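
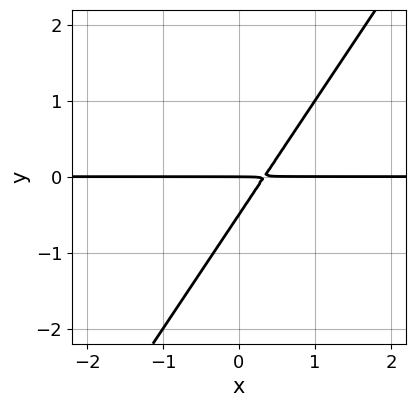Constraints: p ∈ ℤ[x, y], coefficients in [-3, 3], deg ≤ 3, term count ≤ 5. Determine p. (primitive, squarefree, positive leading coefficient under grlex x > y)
3*x*y - 2*y^2 - y

(a) The degree is 2 — a generic line meets the curve in up to 2 points.
(b) Observable constraints: every point of the x-axis in the box is on the curve; it meets the y-axis at y = 0 (among the integer gridlines).
(c) The integer polynomial consistent with all of this is the stated p.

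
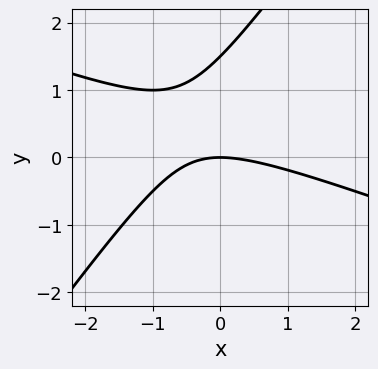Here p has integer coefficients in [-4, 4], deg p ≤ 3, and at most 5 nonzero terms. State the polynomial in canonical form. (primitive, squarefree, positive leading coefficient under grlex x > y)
(a) Degree: no degree-1 curve has this shape, so deg p = 2.
(b) From the axis intercepts and sections: it crosses the x-axis at the gridline x = 0; one y-axis crossing is at y = 0.
(c) The integer polynomial consistent with all of this is the stated p.

x^2 + 2*x*y - 2*y^2 + 3*y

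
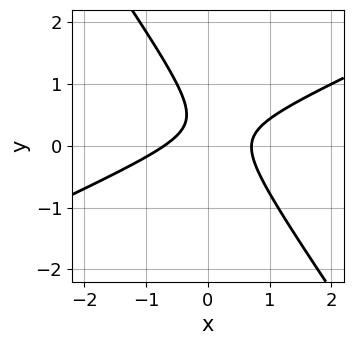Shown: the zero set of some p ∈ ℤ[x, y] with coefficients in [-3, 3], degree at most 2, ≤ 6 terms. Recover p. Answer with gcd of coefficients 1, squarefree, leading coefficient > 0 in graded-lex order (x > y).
2*x^2 - 3*x*y - 3*y^2 + 2*y - 1

The degree is 2 — the shape is more complex than any degree-1 curve.
Observable constraints: it misses every integer gridline on the y-axis.
The integer polynomial consistent with all of this is the stated p.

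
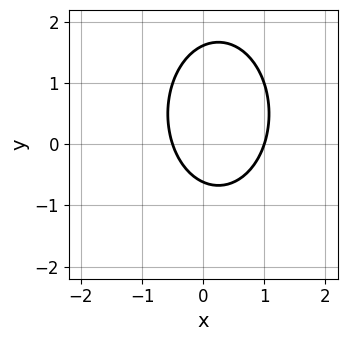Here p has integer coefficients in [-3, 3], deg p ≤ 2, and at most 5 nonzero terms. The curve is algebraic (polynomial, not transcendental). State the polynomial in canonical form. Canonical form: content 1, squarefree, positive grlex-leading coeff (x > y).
Degree: a generic line meets the curve in up to 2 points, so deg p = 2.
Against the integer gridlines: it crosses the x-axis at the gridline x = 1.
These observations pin down the coefficients.

2*x^2 + y^2 - x - y - 1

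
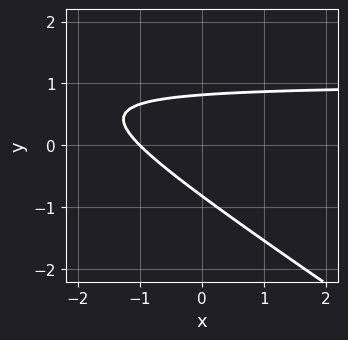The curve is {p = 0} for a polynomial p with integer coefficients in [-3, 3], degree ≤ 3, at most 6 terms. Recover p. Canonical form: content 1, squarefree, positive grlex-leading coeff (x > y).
2*x*y + 3*y^2 - 2*x - 2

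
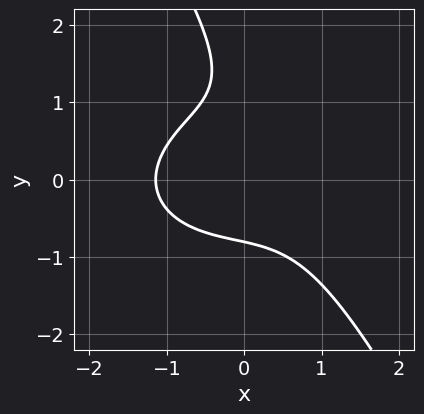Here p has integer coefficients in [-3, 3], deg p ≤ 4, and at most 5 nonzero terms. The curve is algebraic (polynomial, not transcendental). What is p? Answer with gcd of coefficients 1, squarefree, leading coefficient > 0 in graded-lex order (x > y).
2*x^3 + 3*x*y^2 + 2*y^3 - 3*y^2 + 3

Degree: a generic line meets the curve in up to 3 points, so deg p = 3.
Solving for integer coefficients yields p as stated.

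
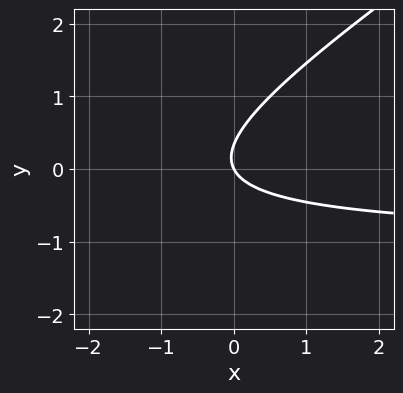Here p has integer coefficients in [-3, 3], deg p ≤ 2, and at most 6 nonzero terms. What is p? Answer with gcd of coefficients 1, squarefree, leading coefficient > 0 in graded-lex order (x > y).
2*x*y - 3*y^2 + 2*x + y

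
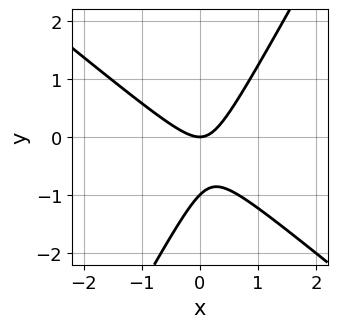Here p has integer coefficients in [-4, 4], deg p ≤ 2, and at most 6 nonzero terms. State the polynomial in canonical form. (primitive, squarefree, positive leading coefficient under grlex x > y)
3*x^2 + 2*x*y - 2*y^2 - 2*y

(a) deg p = 2. No degree-1 curve has this shape.
(b) Checking where it meets the axes: one x-axis crossing is at x = 0; among the integer gridlines, it crosses the y-axis at y ∈ {-1, 0}.
(c) Fitting integer coefficients to these (and the overall shape) gives p.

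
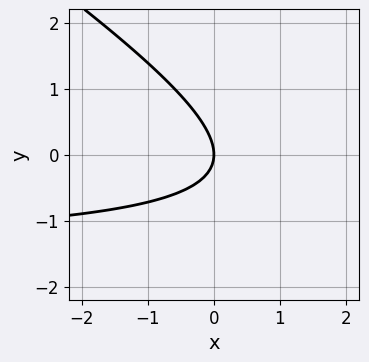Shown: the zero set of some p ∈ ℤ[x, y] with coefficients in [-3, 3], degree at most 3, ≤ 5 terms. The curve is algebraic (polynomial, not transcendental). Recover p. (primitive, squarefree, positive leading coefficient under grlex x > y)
First, deg p = 2.
Next, checking where it meets the axes: it crosses the x-axis at the gridline x = 0; one y-axis crossing is at y = 0.
Finally, these observations pin down the coefficients.

2*x*y + 3*y^2 + 3*x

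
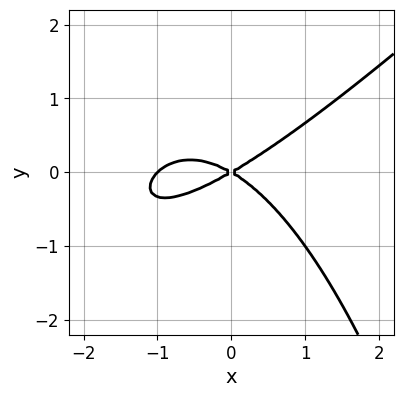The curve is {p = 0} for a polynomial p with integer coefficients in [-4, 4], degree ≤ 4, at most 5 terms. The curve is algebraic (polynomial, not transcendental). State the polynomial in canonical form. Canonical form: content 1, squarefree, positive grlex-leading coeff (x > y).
First, the degree is 3 — a generic line meets the curve in up to 3 points.
Then, checking where it meets the axes: it crosses the y-axis at the gridline y = 0; the x-axis gridline crossings are at x ∈ {-1, 0}.
Finally, assembling these constraints gives the stated polynomial.

x^3 - x^2*y + x^2 - 3*y^2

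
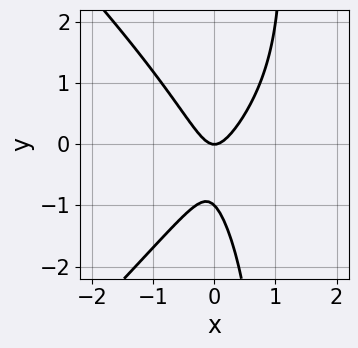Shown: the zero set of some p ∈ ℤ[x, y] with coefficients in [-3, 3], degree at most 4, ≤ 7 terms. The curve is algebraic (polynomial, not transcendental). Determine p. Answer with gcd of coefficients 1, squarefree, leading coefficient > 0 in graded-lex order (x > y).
x^3 - x*y^2 - 3*x^2 + y^2 + y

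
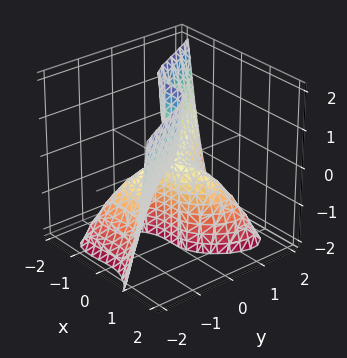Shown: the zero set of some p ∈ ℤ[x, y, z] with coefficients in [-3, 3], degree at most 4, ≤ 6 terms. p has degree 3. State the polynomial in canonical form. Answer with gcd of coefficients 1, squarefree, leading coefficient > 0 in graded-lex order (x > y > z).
3*x^3 - 2*x^2*y + 2*y^3 + 3*y*z

(a) The degree is 3 — a generic line meets the surface in up to 3 points.
(b) Checking where it meets the axes: it meets the x-axis at x = 0 (among the integer gridlines); the visible z-axis segment lies entirely on the surface; it meets the y-axis at y = 0 (among the integer gridlines).
(c) Together with the visible shape, these determine p as stated.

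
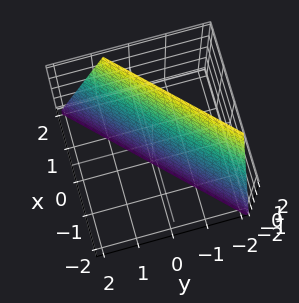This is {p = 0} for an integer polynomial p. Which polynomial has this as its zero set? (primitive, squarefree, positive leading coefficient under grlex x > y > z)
3*x - 3*y - z - 2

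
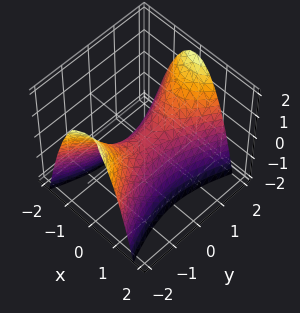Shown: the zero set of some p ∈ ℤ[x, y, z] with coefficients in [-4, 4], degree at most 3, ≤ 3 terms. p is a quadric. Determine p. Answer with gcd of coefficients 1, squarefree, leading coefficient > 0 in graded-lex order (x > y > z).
(a) The degree is 2 — a saddle surface; a quadric.
(b) Symmetries: it's symmetric under y → −y, forcing even powers of y; mirror symmetry x ↦ −x ⇒ only even powers of x.
(c) Reading off the gridlines: it meets the z-axis at z = 0 (among the integer gridlines); one x-axis crossing is at x = 0.
(d) Together with the visible shape, these determine p as stated.

3*x^2 - y^2 + 2*z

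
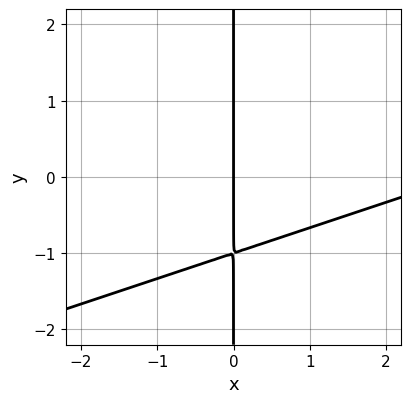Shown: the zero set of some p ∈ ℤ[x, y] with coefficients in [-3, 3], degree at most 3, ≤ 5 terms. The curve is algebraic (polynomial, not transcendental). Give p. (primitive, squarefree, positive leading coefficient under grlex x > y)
x^2 - 3*x*y - 3*x

First, the degree is 2 — a generic line meets the curve in up to 2 points.
Next, from the visible intercepts: one x-axis crossing is at x = 0; the visible y-axis segment lies entirely on the curve.
Finally, matching integer coefficients to the picture gives p.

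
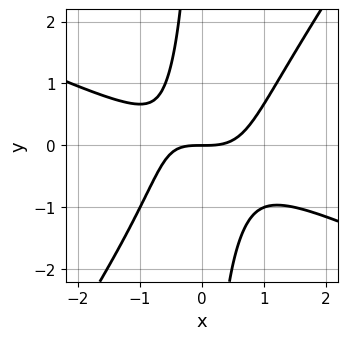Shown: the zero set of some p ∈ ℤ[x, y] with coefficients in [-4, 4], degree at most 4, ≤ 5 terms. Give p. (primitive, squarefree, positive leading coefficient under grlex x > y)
2*x^3 + 3*x^2*y - 3*x*y^2 - x*y - 3*y

First, deg p = 3. A generic line meets the curve in up to 3 points.
Next, checking where it meets the axes: one y-axis crossing is at y = 0; one x-axis crossing is at x = 0.
Finally, matching integer coefficients to the picture gives p.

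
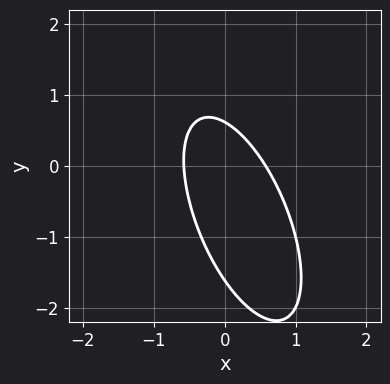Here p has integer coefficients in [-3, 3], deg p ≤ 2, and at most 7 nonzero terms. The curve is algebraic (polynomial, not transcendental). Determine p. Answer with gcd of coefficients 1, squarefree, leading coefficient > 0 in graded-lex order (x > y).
3*x^2 + 2*x*y + y^2 + y - 1

1. Degree: no degree-1 curve has this shape, so deg p = 2.
2. Matching integer coefficients to the picture gives p.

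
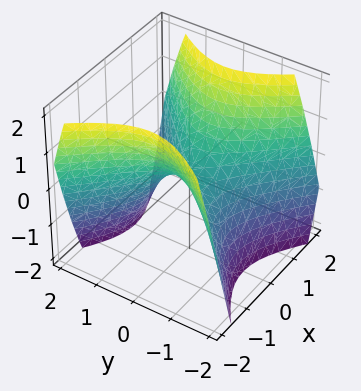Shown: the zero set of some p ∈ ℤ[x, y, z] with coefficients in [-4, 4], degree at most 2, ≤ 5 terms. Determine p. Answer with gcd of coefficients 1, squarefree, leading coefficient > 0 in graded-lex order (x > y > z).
(a) deg p = 2.
(b) Symmetries: it's symmetric under y → −y, forcing even powers of y; the x ↦ −x reflection is a symmetry, so x appears only in even powers.
(c) From the visible intercepts: it meets the z-axis at z = 0 (among the integer gridlines); it crosses the x-axis at the gridline x = 0.
(d) Assembling these constraints gives the stated polynomial.

x^2 - y^2 - z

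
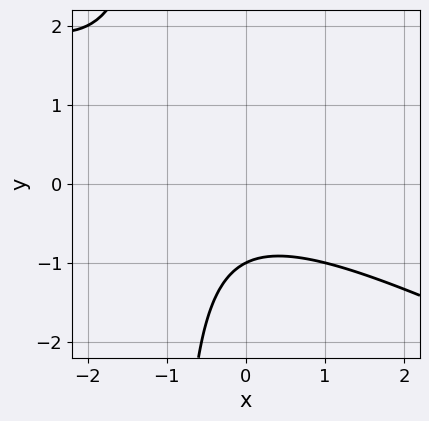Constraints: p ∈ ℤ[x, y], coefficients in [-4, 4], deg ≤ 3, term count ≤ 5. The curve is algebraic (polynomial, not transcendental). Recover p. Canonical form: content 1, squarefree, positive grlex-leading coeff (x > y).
(a) The degree is 2 — a generic line meets the curve in up to 2 points.
(b) Observable constraints: the curve avoids every integer x-axis point in the box; it meets the y-axis at y = -1 (among the integer gridlines).
(c) Together with the visible shape, these determine p as stated.

x^2 + 2*x*y + x + 2*y + 2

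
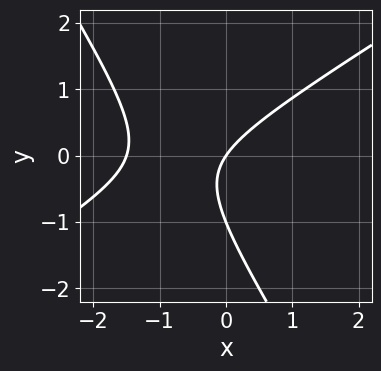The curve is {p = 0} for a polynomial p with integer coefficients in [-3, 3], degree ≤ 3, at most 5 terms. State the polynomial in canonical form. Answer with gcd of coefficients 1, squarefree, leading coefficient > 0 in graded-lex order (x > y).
2*x^2 - 2*x*y - 2*y^2 + 3*x - 2*y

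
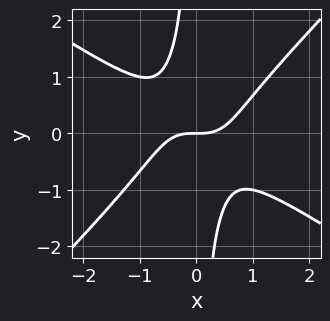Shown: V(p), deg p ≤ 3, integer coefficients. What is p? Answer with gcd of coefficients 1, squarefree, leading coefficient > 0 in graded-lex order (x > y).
First, the degree is 3 — the shape is more complex than any degree-2 curve.
Then, from the visible intercepts: it crosses the x-axis at the gridline x = 0; it crosses the y-axis at the gridline y = 0.
Finally, matching integer coefficients to the picture gives p.

2*x^3 + x^2*y - 3*x*y^2 - 2*y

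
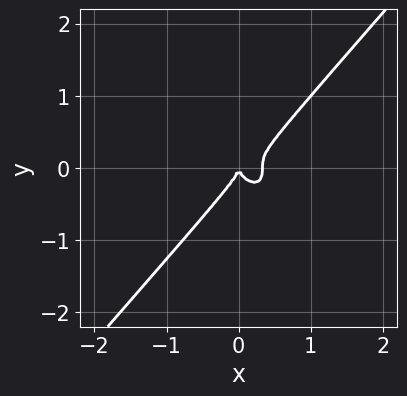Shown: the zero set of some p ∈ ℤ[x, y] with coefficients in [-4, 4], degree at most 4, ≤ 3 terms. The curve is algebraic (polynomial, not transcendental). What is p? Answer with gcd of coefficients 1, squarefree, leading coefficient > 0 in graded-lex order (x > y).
3*x^3 - 2*y^3 - x^2

Degree: the shape is more complex than any degree-2 curve, so deg p = 3.
Observable constraints: it meets the y-axis at y = 0 (among the integer gridlines); it meets the x-axis at x = 0 (among the integer gridlines).
Assembling these constraints gives the stated polynomial.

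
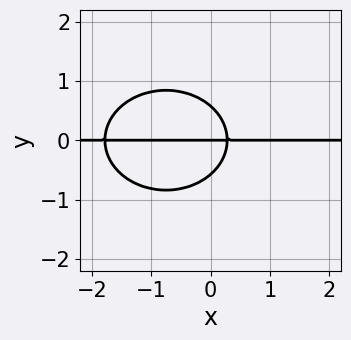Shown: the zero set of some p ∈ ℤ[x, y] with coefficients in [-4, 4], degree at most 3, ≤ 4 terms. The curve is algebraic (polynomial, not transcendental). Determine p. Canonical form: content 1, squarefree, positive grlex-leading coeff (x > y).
2*x^2*y + 3*y^3 + 3*x*y - y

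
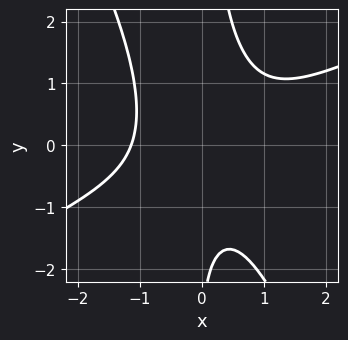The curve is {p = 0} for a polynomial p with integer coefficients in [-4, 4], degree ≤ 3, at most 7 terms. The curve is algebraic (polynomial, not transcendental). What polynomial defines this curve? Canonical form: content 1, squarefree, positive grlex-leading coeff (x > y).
2*x^3 - 3*x^2*y - 2*x*y^2 + y + 3

deg p = 3. The shape is more complex than any degree-2 curve.
From the axis intercepts and sections: it misses every integer gridline on the y-axis.
Putting this together gives p.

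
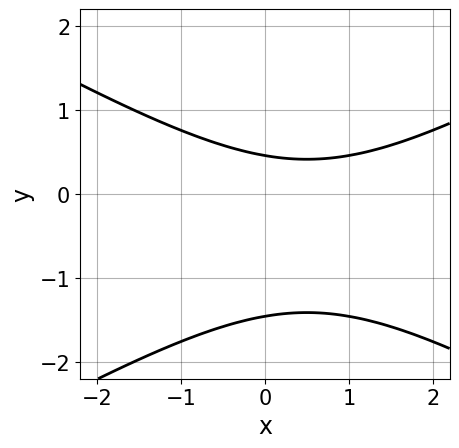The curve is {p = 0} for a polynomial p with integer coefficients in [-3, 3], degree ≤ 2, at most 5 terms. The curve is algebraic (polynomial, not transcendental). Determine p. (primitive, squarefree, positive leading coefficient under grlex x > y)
x^2 - 3*y^2 - x - 3*y + 2

First, the degree is 2 — the shape is more complex than any degree-1 curve.
Then, checking where it meets the axes: it misses every integer gridline on the x-axis.
Finally, fitting integer coefficients to these (and the overall shape) gives p.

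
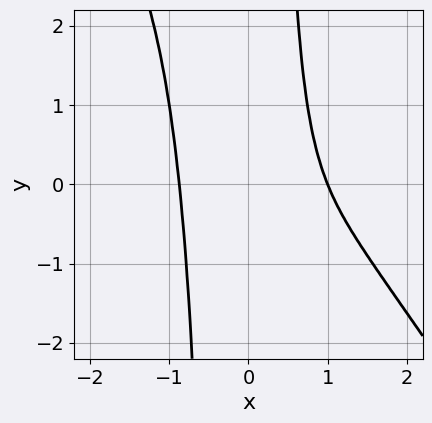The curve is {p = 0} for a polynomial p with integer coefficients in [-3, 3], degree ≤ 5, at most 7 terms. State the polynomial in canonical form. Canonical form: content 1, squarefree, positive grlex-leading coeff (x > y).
3*x^4 + 2*x^3*y - 3*x^3 + 2*x - 2

The degree is 4 — a generic line meets the curve in up to 4 points.
From the visible intercepts: it crosses the x-axis at the gridline x = 1; no y-intercept at any integer in the box.
Putting this together gives p.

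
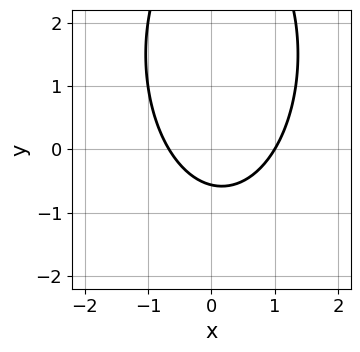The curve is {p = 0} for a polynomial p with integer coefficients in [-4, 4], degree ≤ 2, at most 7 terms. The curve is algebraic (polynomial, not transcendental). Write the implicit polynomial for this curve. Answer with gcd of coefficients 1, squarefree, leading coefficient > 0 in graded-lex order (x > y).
3*x^2 + y^2 - x - 3*y - 2

First, degree: no degree-1 curve has this shape, so deg p = 2.
Then, reading off the gridlines: one x-axis crossing is at x = 1.
Finally, matching integer coefficients to the picture gives p.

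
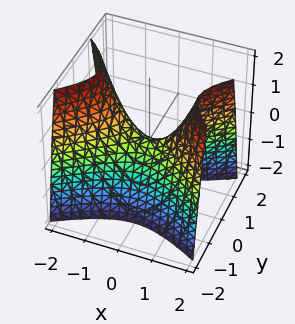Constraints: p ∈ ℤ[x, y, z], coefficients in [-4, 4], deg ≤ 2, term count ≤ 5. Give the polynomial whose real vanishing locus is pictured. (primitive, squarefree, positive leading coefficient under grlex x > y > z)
x^2 - 2*y^2 - z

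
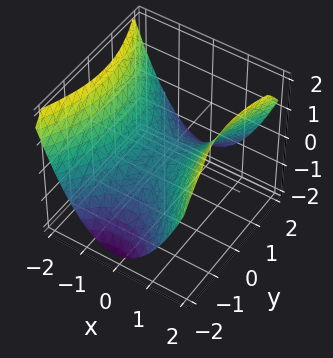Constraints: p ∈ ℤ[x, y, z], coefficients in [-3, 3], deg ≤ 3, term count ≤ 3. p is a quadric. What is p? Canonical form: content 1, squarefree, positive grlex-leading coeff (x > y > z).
The degree is 2 — a saddle surface; a quadric.
Symmetries: the y ↦ −y reflection is a symmetry, so y appears only in even powers; mirror symmetry x ↦ −x ⇒ only even powers of x.
From the visible intercepts: it meets the z-axis at z = 0 (among the integer gridlines); one x-axis crossing is at x = 0; it meets the y-axis at y = 0 (among the integer gridlines).
Matching integer coefficients to the picture gives p.

2*x^2 - y^2 - 3*z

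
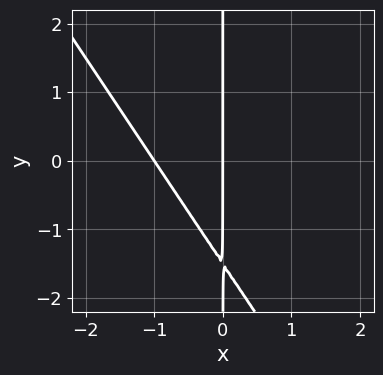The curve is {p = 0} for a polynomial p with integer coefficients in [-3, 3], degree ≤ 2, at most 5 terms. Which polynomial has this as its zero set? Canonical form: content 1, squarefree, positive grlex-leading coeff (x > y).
3*x^2 + 2*x*y + 3*x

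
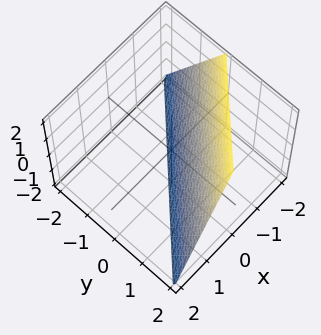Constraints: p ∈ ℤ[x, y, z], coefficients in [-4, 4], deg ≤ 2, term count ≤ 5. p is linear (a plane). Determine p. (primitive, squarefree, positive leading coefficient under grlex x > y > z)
2*x - 2*y + z + 2

1. Degree: the surface is flat (a plane), so deg p = 1.
2. From the axis intercepts and sections: it meets the x-axis at x = -1 (among the integer gridlines); it crosses the z-axis at the gridline z = -2.
3. Assembling these constraints gives the stated polynomial. Check: (0, 1, 0) on the y-axis lies on the surface, and p(0, 1, 0) = 0. ✓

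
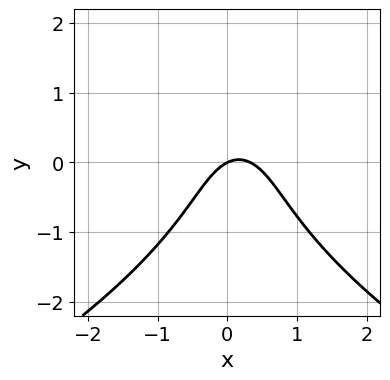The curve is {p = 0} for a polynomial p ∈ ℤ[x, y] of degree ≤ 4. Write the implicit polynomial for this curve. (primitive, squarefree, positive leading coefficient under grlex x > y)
First, degree: the shape is more complex than any degree-2 curve, so deg p = 3.
Next, observable constraints: it crosses the y-axis at the gridline y = 0; one x-axis crossing is at x = 0.
Finally, assembling these constraints gives the stated polynomial.

y^3 + 3*x^2 - x + 2*y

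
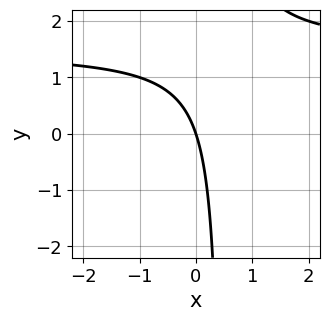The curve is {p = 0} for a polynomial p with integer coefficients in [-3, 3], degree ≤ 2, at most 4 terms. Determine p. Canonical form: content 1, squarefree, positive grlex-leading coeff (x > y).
(a) The degree is 2 — the shape is more complex than any degree-1 curve.
(b) Observable constraints: it meets the x-axis at x = 0 (among the integer gridlines); one y-axis crossing is at y = 0.
(c) Matching integer coefficients to the picture gives p.

2*x*y - 3*x - y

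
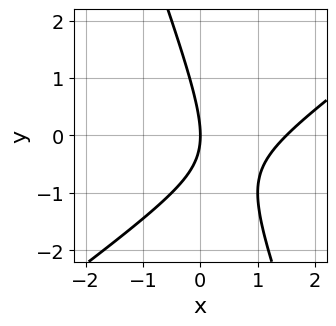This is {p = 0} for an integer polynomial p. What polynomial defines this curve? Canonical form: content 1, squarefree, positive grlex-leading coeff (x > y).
deg p = 2. No degree-1 curve has this shape.
From the axis intercepts and sections: it meets the y-axis at y = 0 (among the integer gridlines); one x-axis crossing is at x = 0.
Fitting integer coefficients to these (and the overall shape) gives p.

2*x^2 - 2*x*y - y^2 - 3*x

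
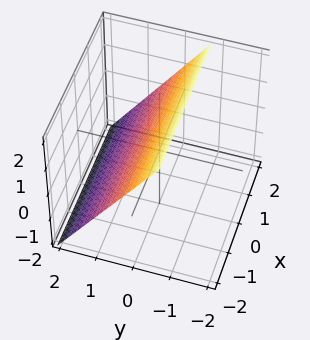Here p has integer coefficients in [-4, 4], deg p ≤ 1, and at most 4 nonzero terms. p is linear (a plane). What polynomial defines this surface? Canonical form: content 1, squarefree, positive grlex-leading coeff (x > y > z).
(a) Degree: every cross-section is a straight line — this is a plane, so deg p = 1.
(b) Against the integer gridlines: the surface avoids every integer x-axis point in the box; it crosses the z-axis at the gridline z = 1.
(c) Together with the visible shape, these determine p as stated.

3*y + 2*z - 2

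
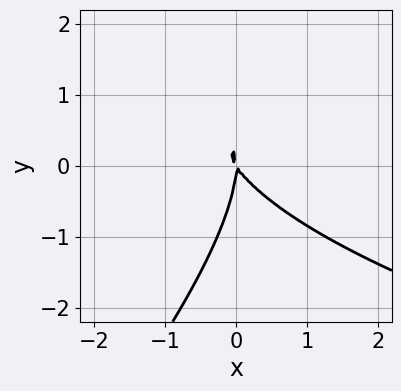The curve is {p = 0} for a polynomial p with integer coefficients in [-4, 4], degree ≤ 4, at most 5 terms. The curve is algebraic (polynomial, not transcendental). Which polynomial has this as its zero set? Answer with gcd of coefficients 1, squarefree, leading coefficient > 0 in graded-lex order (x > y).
x*y^2 - y^3 - 3*x^2 - 2*x*y

(a) The degree is 3 — a generic line meets the curve in up to 3 points.
(b) Reading off the gridlines: it meets the x-axis at x = 0 (among the integer gridlines); it meets the y-axis at y = 0 (among the integer gridlines).
(c) Fitting integer coefficients to these (and the overall shape) gives p.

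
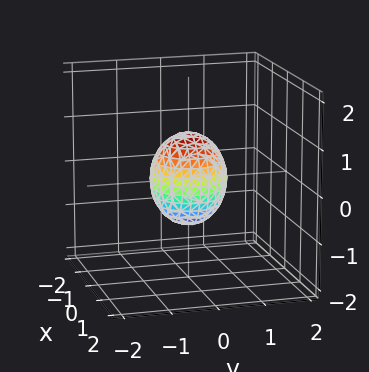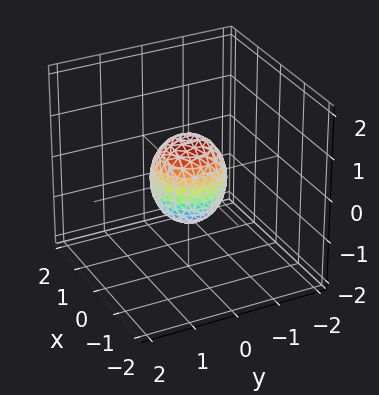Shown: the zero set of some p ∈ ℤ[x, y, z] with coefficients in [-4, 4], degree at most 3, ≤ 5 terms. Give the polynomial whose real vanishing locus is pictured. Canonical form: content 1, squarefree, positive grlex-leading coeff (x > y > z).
3*x^2 + 3*y^2 + 2*z^2 - 2

1. Degree: no degree-1 surface has this shape, so deg p = 2.
2. By symmetry, the surface is invariant under rotation about z: p = q(x² + y², z).
3. Reading off the gridlines: among the integer gridlines, it crosses the z-axis at z ∈ {-1, 1}; a circular section at z = 0 has radius between 0 and 1.
4. Fitting integer coefficients to these (and the overall shape) gives p.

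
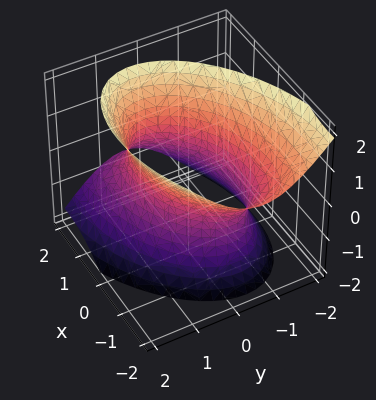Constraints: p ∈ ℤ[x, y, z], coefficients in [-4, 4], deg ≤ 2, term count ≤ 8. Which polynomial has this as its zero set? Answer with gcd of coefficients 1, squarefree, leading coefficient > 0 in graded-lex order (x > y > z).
x^2 - x*y + x*z + 2*y^2 - z^2 - 2

Degree: the shape is more complex than any degree-1 surface, so deg p = 2.
Observable constraints: the y-axis gridline crossings are at y ∈ {-1, 1}; no z-intercept at any integer in the box.
The integer polynomial consistent with all of this is the stated p.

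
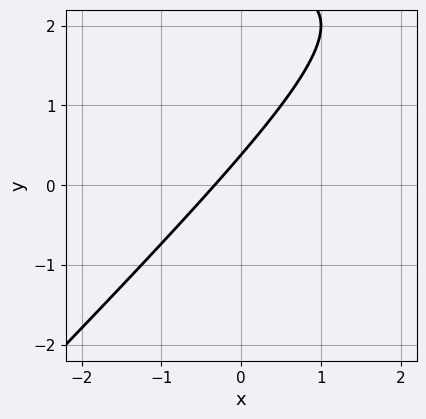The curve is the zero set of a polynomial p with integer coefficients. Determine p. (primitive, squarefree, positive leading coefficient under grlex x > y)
x*y - y^2 - 3*x + 3*y - 1

1. The degree is 2 — the shape is more complex than any degree-1 curve.
2. The integer polynomial consistent with all of this is the stated p.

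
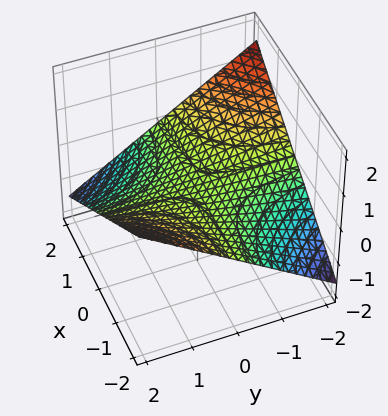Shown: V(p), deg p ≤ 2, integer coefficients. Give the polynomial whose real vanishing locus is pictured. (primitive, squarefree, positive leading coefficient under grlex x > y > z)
First, the degree is 2 — a hyperbolic paraboloid; a quadric.
Then, checking where it meets the axes: the visible y-axis segment lies entirely on the surface; the visible x-axis segment lies entirely on the surface; it crosses the z-axis at the gridline z = 0.
Finally, the integer polynomial consistent with all of this is the stated p.

x*y + 3*z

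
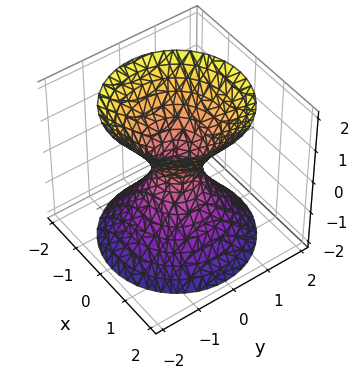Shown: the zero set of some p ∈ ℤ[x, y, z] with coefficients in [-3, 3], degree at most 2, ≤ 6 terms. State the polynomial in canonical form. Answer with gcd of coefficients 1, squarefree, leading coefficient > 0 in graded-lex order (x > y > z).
1. Degree: one connected sheet with a waist; a quadric, so deg p = 2.
2. Symmetries: mirror symmetry z ↦ −z ⇒ only even powers of z; every cross-section ⟂ z is a circle, so x, y appear only via x² + y².
3. Against the integer gridlines: a circular section at z = 1 has radius exactly 1; no z-intercept at any integer in the box.
4. Putting this together gives p.

3*x^2 + 3*y^2 - 2*z^2 - 1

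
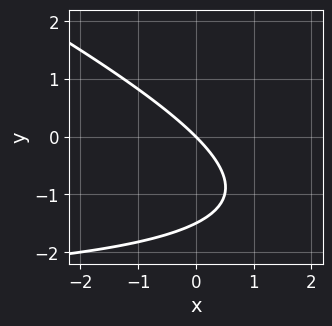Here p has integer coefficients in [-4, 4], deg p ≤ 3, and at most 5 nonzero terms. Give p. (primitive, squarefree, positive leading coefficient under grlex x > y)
x*y + 2*y^2 + 3*x + 3*y

Degree: no degree-1 curve has this shape, so deg p = 2.
Observable constraints: one x-axis crossing is at x = 0; one y-axis crossing is at y = 0.
Solving for integer coefficients yields p as stated.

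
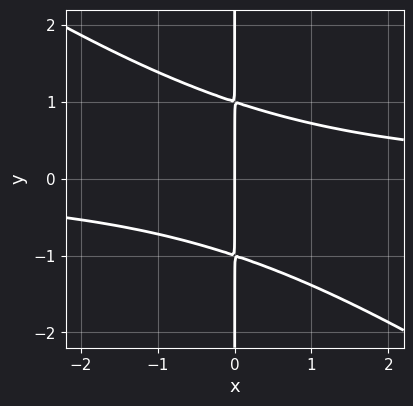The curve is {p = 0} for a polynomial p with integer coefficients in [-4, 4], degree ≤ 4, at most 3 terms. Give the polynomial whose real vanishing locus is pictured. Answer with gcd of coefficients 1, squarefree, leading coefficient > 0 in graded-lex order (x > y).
(a) deg p = 3. A generic line meets the curve in up to 3 points.
(b) Reading off the gridlines: every point of the y-axis in the box is on the curve; it meets the x-axis at x = 0 (among the integer gridlines).
(c) Assembling these constraints gives the stated polynomial.

2*x^2*y + 3*x*y^2 - 3*x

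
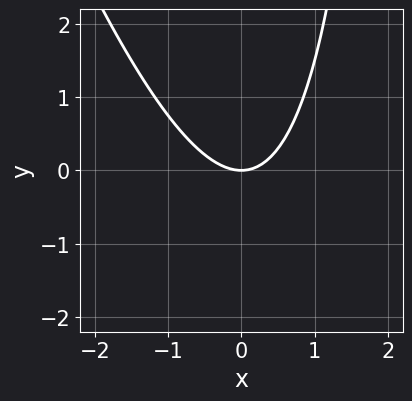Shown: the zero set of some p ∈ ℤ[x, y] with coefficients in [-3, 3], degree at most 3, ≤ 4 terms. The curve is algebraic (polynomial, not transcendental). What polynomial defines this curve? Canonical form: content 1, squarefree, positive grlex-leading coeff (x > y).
1. deg p = 2.
2. Against the integer gridlines: one x-axis crossing is at x = 0; it crosses the y-axis at the gridline y = 0.
3. Solving for integer coefficients yields p as stated.

3*x^2 + x*y - 3*y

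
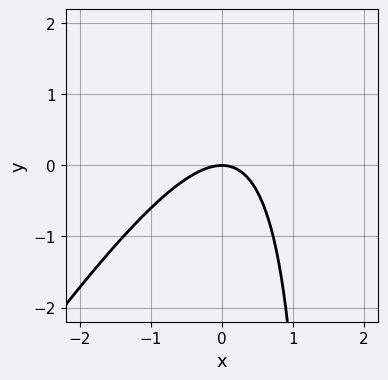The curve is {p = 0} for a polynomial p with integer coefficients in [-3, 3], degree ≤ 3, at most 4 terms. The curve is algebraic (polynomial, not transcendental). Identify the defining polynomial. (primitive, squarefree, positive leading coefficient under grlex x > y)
3*x^2 - 2*x*y + 3*y

1. The degree is 2 — no degree-1 curve has this shape.
2. From the axis intercepts and sections: it crosses the x-axis at the gridline x = 0; it crosses the y-axis at the gridline y = 0.
3. These observations pin down the coefficients.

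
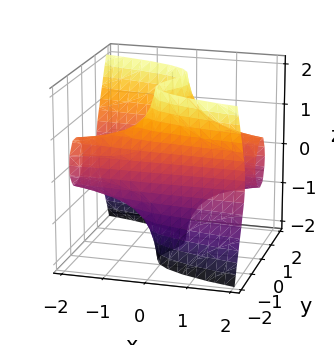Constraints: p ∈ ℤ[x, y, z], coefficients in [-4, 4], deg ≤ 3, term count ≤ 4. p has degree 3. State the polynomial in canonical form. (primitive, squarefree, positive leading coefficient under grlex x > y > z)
x*z^2 + 2*y^3 - 2*y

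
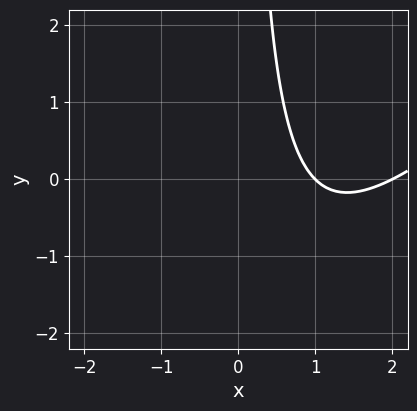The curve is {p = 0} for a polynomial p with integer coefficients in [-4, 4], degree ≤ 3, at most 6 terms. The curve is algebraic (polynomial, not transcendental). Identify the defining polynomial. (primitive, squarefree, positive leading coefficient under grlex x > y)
x^2 - x*y - 3*x + 2

The degree is 2 — the shape is more complex than any degree-1 curve.
From the axis intercepts and sections: it misses every integer gridline on the y-axis; the x-axis gridline crossings are at x ∈ {1, 2}.
Solving for integer coefficients yields p as stated.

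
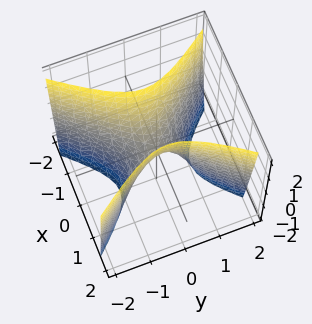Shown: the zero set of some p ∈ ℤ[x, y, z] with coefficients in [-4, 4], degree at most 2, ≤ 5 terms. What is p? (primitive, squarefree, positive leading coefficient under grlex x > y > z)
First, deg p = 2. A hyperbolic paraboloid; a quadric.
Then, symmetries: the x ↦ −x reflection is a symmetry, so x appears only in even powers; it's symmetric under y → −y, forcing even powers of y.
Next, against the integer gridlines: it crosses the x-axis at the gridline x = 0; it crosses the z-axis at the gridline z = 0.
Finally, solving for integer coefficients yields p as stated.

3*x^2 - 2*y^2 - z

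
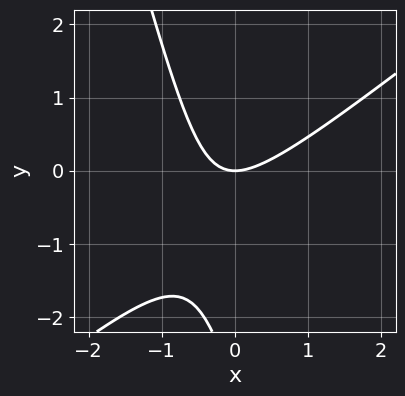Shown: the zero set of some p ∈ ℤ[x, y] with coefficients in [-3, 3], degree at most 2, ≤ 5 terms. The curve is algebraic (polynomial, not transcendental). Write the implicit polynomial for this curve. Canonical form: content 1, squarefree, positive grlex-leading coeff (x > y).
3*x^2 - 3*x*y - y^2 - 3*y

(a) The degree is 2 — a generic line meets the curve in up to 2 points.
(b) From the visible intercepts: it meets the y-axis at y = 0 (among the integer gridlines); it meets the x-axis at x = 0 (among the integer gridlines).
(c) Matching integer coefficients to the picture gives p.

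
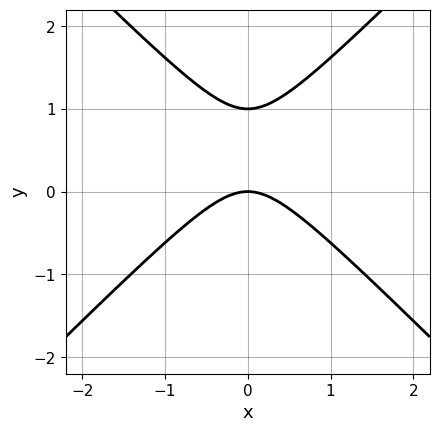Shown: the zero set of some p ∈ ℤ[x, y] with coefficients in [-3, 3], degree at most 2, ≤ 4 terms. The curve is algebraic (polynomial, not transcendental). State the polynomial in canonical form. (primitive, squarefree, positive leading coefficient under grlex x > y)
x^2 - y^2 + y

(a) deg p = 2. The shape is more complex than any degree-1 curve.
(b) Symmetries: the x ↦ −x reflection is a symmetry, so x appears only in even powers.
(c) From the visible intercepts: among the integer gridlines, it crosses the y-axis at y ∈ {0, 1}; one x-axis crossing is at x = 0.
(d) Together with the visible shape, these determine p as stated.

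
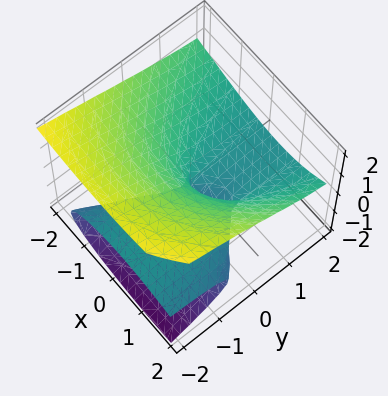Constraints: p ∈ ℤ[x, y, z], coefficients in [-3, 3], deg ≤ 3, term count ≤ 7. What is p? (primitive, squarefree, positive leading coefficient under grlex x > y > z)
1. The degree is 3 — the shape is more complex than any degree-2 surface.
2. From the axis intercepts and sections: one z-axis crossing is at z = 0; among the integer gridlines, it crosses the x-axis at x ∈ {0, 1}.
3. Assembling these constraints gives the stated polynomial. Check: (0, 1, 0) on the y-axis lies on the surface, and p(0, 1, 0) = 0. ✓

2*z^3 - x^2 - x*z + 3*y*z + x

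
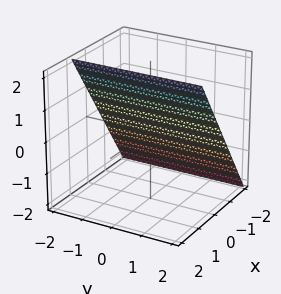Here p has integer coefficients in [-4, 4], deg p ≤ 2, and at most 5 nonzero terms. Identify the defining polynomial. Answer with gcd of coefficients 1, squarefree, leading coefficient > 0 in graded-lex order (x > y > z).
First, the degree is 1 — every cross-section is a straight line — this is a plane.
Next, against the integer gridlines: it crosses the z-axis at the gridline z = 1; no y-intercept at any integer in the box.
Finally, fitting integer coefficients to these (and the overall shape) gives p.

3*x - 2*z + 2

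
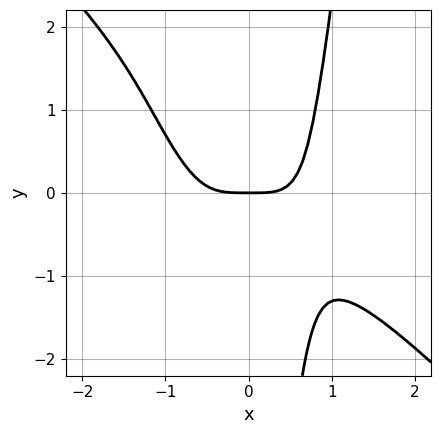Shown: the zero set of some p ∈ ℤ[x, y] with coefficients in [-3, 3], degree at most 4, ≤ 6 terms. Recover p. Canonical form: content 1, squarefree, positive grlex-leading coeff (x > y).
deg p = 4. No degree-3 curve has this shape.
Against the integer gridlines: one y-axis crossing is at y = 0; it crosses the x-axis at the gridline x = 0.
Putting this together gives p.

3*x^4 + 3*x^3*y - x*y^2 - 2*y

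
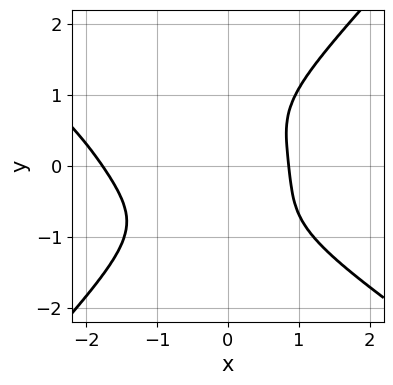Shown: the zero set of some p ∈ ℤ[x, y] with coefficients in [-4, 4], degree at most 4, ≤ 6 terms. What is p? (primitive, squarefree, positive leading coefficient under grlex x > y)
The degree is 4 — the shape is more complex than any degree-3 curve.
Against the integer gridlines: it misses every integer gridline on the y-axis.
Matching integer coefficients to the picture gives p.

2*x^4 + 2*x^3*y - 3*y^4 + 3*x^3 - 3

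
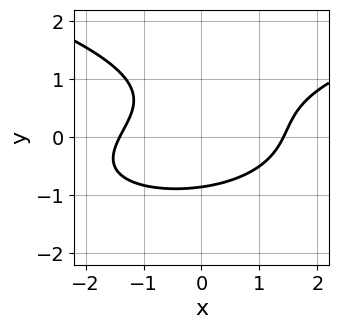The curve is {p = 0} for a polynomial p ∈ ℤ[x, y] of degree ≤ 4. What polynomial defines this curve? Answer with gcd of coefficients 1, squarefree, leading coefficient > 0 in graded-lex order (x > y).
deg p = 3. A generic line meets the curve in up to 3 points.
The integer polynomial consistent with all of this is the stated p.

2*y^3 - x^2 + x*y - y^2 + 2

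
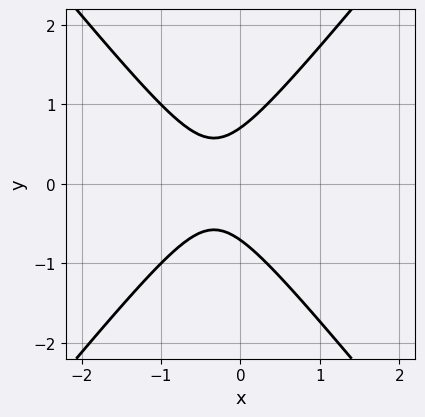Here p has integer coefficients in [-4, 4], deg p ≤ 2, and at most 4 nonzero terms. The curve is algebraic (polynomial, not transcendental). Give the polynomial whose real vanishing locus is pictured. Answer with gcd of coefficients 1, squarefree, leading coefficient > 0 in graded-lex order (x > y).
3*x^2 - 2*y^2 + 2*x + 1

The degree is 2 — the shape is more complex than any degree-1 curve.
Symmetries: the y ↦ −y reflection is a symmetry, so y appears only in even powers.
Against the integer gridlines: the curve avoids every integer x-axis point in the box.
Assembling these constraints gives the stated polynomial.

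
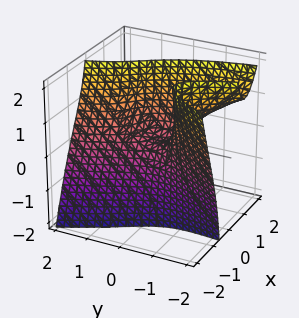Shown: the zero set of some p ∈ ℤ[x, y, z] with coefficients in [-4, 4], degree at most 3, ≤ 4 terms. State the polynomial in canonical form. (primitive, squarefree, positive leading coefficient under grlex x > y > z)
(a) Degree: a generic line meets the surface in up to 3 points, so deg p = 3.
(b) Against the integer gridlines: one z-axis crossing is at z = 0; it crosses the y-axis at the gridline y = 0; it crosses the x-axis at the gridline x = 0.
(c) Assembling these constraints gives the stated polynomial.

3*x^3 + 2*x*y*z + y^2 - z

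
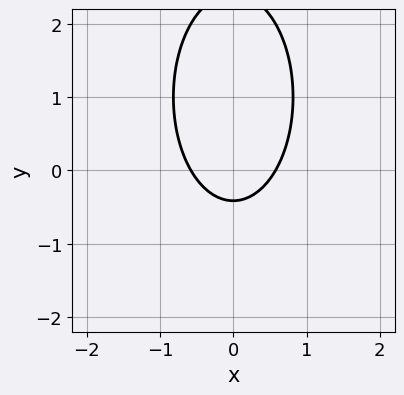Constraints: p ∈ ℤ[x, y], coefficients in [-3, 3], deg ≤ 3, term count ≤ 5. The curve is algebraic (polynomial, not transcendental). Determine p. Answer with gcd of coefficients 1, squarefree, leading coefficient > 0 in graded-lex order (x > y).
3*x^2 + y^2 - 2*y - 1

Degree: a generic line meets the curve in up to 2 points, so deg p = 2.
Symmetries: it's symmetric under x → −x, forcing even powers of x.
Assembling these constraints gives the stated polynomial.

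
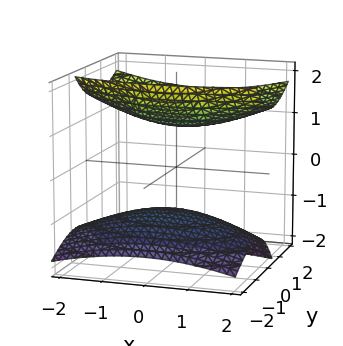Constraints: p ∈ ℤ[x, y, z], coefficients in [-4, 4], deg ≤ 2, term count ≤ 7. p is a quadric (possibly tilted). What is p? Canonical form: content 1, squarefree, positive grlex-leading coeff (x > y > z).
x^2 + 3*y^2 - 3*y*z - 3*z^2 + 3

(a) The picture has 2 separate pieces.
(b) Degree: no degree-1 surface has this shape, so deg p = 2.
(c) Observable constraints: the z-axis gridline crossings are at z ∈ {-1, 1}; the surface avoids every integer x-axis point in the box.
(d) The integer polynomial consistent with all of this is the stated p.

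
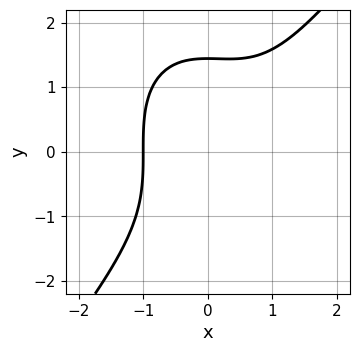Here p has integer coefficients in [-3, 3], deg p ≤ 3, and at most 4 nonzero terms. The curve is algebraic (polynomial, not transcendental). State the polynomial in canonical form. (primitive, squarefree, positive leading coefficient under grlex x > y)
The degree is 3 — the shape is more complex than any degree-2 curve.
From the axis intercepts and sections: one x-axis crossing is at x = -1.
Fitting integer coefficients to these (and the overall shape) gives p.

2*x^3 - y^3 - x^2 + 3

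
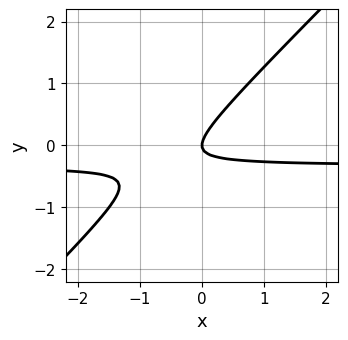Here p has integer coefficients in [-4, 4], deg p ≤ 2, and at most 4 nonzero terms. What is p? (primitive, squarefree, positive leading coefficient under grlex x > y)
3*x*y - 3*y^2 + x

First, degree: no degree-1 curve has this shape, so deg p = 2.
Next, observable constraints: it crosses the y-axis at the gridline y = 0; it crosses the x-axis at the gridline x = 0.
Finally, solving for integer coefficients yields p as stated.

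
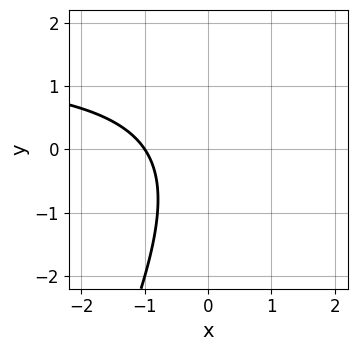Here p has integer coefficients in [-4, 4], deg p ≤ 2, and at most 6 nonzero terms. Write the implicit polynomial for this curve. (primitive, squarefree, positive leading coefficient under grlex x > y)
2*x*y - y^2 - 3*x - 3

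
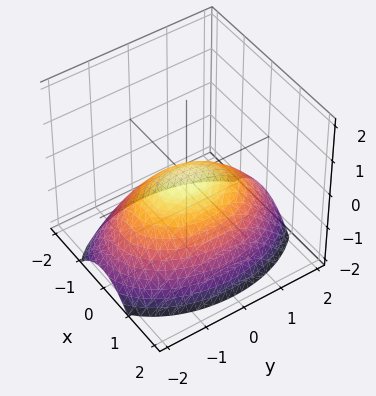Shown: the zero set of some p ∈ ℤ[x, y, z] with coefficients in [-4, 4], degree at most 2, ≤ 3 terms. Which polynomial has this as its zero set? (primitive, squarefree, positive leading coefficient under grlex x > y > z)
deg p = 2.
Symmetries: it's symmetric under x → −x, forcing even powers of x; mirror symmetry y ↦ −y ⇒ only even powers of y.
Observable constraints: it crosses the z-axis at the gridline z = 0; it meets the y-axis at y = 0 (among the integer gridlines); it crosses the x-axis at the gridline x = 0.
Fitting integer coefficients to these (and the overall shape) gives p.

2*x^2 + y^2 + 3*z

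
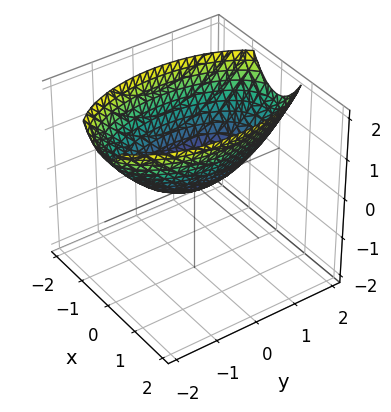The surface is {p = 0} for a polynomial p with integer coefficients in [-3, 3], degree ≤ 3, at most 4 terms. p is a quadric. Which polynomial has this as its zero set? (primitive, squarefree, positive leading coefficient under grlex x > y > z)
3*x^2 + y^2 - 3*z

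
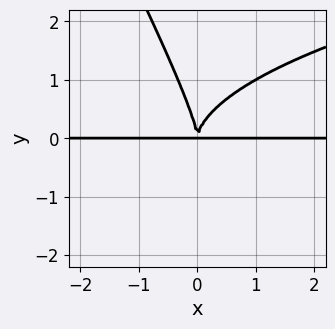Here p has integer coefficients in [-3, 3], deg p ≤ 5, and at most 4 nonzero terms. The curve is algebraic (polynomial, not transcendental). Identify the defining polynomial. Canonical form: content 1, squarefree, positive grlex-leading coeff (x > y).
The degree is 4 — no degree-3 curve has this shape.
Against the integer gridlines: every point of the x-axis in the box is on the curve.
The integer polynomial consistent with all of this is the stated p.

2*x*y^3 + y^4 - 3*x^2*y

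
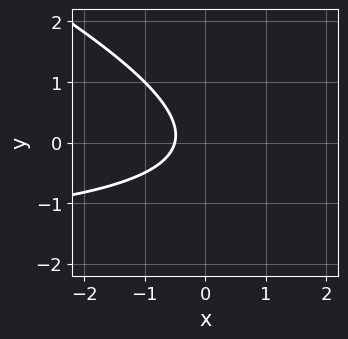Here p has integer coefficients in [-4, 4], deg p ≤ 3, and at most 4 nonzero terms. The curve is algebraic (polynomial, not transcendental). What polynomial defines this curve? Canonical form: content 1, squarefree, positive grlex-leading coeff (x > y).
x*y + 2*y^2 + 2*x + 1

(a) Degree: no degree-1 curve has this shape, so deg p = 2.
(b) Checking where it meets the axes: it misses every integer gridline on the y-axis.
(c) Putting this together gives p.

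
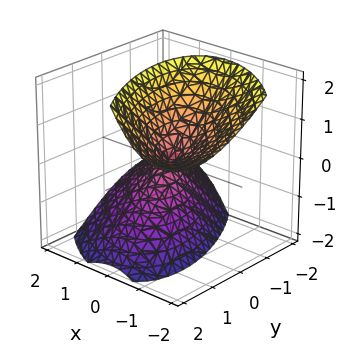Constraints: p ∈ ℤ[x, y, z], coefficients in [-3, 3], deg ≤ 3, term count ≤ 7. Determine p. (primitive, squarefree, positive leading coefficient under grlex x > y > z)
(a) I count 2 distinct pieces.
(b) Degree: a generic line meets the surface in up to 2 points, so deg p = 2.
(c) Against the integer gridlines: it crosses the z-axis at the gridline z = 0; one y-axis crossing is at y = 0.
(d) Together with the visible shape, these determine p as stated.

3*x^2 + 3*x*y + 3*x*z + 2*y^2 - 2*z^2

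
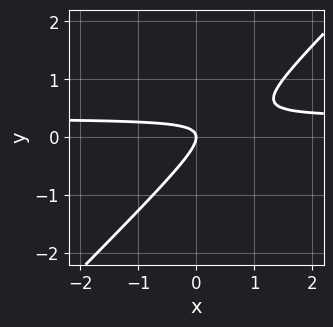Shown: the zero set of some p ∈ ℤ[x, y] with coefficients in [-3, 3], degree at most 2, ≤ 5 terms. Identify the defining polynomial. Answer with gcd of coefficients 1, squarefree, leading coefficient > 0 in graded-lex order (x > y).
First, deg p = 2. No degree-1 curve has this shape.
Then, against the integer gridlines: it crosses the x-axis at the gridline x = 0; it meets the y-axis at y = 0 (among the integer gridlines).
Finally, solving for integer coefficients yields p as stated.

3*x*y - 3*y^2 - x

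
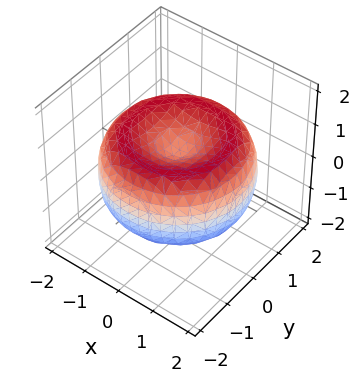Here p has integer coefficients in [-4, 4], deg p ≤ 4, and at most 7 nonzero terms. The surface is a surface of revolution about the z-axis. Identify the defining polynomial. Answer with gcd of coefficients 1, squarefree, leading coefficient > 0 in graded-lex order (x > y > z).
deg p = 4. The shape is more complex than any degree-3 surface.
By symmetry, every cross-section ⟂ z is a circle, so x, y appear only via x² + y².
Reading off the gridlines: a circular section at z = 0 has radius between 1 and 2.
These observations pin down the coefficients.

x^4 + 2*x^2*y^2 + y^4 - 3*x^2 - 3*y^2 + 3*z^2 - 1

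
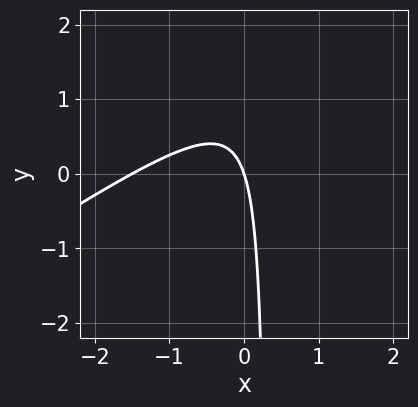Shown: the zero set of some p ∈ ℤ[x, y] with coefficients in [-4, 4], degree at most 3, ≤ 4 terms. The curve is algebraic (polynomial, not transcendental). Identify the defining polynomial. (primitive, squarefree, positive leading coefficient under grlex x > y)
First, deg p = 2. A generic line meets the curve in up to 2 points.
Then, reading off the gridlines: it crosses the y-axis at the gridline y = 0; it meets the x-axis at x = 0 (among the integer gridlines).
Finally, solving for integer coefficients yields p as stated.

2*x^2 - 3*x*y + 3*x + y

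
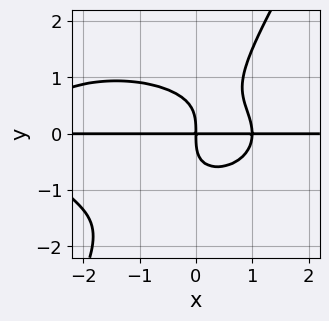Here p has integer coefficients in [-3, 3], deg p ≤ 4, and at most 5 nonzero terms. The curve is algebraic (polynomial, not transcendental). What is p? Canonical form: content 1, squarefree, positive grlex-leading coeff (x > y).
1. deg p = 4.
2. Checking where it meets the axes: the visible x-axis segment lies entirely on the curve.
3. Putting this together gives p.

x^3*y + 3*x*y^3 - 2*y^4 + 2*x^2*y - 3*x*y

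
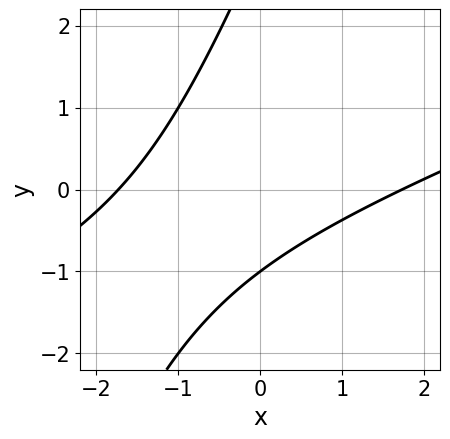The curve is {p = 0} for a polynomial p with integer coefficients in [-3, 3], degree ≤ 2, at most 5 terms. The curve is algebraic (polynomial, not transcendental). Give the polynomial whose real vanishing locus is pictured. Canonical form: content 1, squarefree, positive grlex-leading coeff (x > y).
x^2 - 3*x*y + y^2 - 2*y - 3

deg p = 2. No degree-1 curve has this shape.
Against the integer gridlines: one y-axis crossing is at y = -1.
Solving for integer coefficients yields p as stated.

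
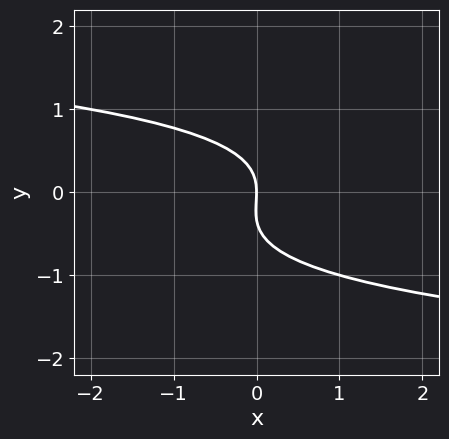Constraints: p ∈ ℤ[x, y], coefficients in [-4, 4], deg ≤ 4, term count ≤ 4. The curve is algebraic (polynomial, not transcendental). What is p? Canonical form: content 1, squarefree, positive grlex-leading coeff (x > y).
3*y^3 + y^2 + 2*x

The degree is 3 — no degree-2 curve has this shape.
From the visible intercepts: one y-axis crossing is at y = 0; it meets the x-axis at x = 0 (among the integer gridlines).
Together with the visible shape, these determine p as stated.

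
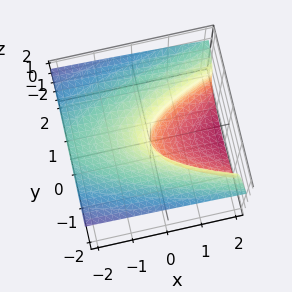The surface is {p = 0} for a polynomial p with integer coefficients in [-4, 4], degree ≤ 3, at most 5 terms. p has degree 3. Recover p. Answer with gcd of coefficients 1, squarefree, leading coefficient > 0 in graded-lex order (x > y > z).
z^3 - y^2 + x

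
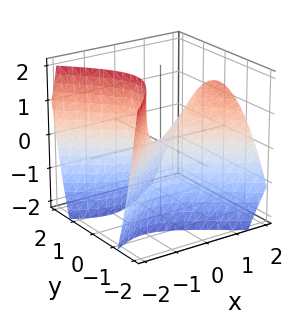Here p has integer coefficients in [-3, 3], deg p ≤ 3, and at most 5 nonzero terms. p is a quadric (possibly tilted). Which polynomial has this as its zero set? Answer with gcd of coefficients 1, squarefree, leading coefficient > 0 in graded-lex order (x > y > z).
The degree is 2 — no degree-1 surface has this shape.
Observable constraints: it meets the y-axis at y = 0 (among the integer gridlines); it meets the x-axis at x = 0 (among the integer gridlines); one z-axis crossing is at z = 0.
Matching integer coefficients to the picture gives p.

2*x^2 - 2*x*z - 3*y^2 - 2*z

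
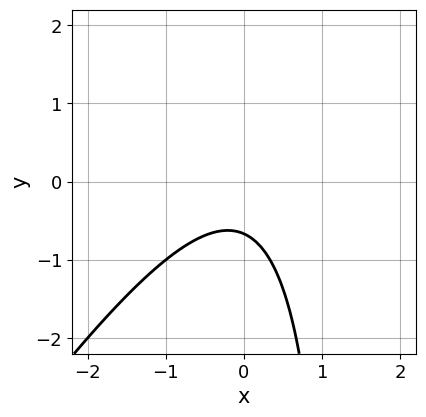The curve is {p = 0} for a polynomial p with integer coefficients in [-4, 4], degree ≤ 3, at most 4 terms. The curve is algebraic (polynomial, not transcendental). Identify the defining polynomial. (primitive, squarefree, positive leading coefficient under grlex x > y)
3*x^2 - 2*x*y + 3*y + 2

First, the degree is 2 — no degree-1 curve has this shape.
Then, from the visible intercepts: it misses every integer gridline on the x-axis.
Finally, assembling these constraints gives the stated polynomial.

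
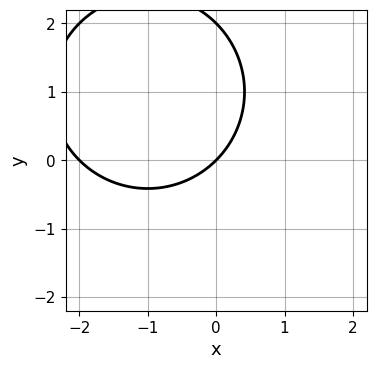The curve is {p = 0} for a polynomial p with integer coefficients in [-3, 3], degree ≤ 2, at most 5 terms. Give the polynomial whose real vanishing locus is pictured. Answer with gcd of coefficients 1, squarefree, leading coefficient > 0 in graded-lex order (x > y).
x^2 + y^2 + 2*x - 2*y

1. deg p = 2.
2. From the visible intercepts: among the integer gridlines, it crosses the y-axis at y ∈ {0, 2}; among the integer gridlines, it crosses the x-axis at x ∈ {-2, 0}.
3. The integer polynomial consistent with all of this is the stated p.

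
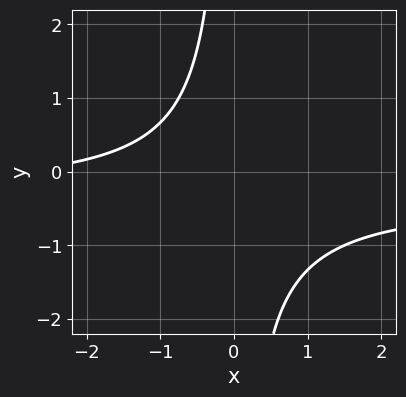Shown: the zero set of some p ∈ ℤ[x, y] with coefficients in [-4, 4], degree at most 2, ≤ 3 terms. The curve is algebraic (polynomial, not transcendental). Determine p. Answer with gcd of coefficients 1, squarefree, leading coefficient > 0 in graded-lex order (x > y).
3*x*y + x + 3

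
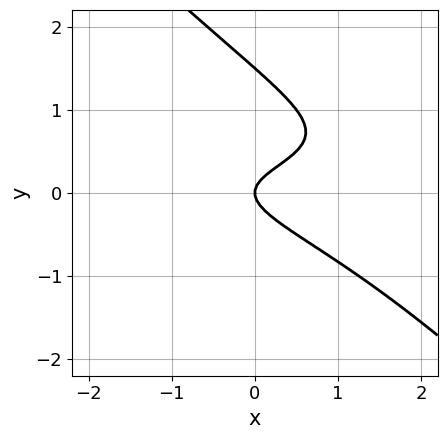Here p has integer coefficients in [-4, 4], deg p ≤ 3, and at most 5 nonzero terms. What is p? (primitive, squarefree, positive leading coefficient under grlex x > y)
First, degree: a generic line meets the curve in up to 3 points, so deg p = 3.
Then, observable constraints: one x-axis crossing is at x = 0; it meets the y-axis at y = 0 (among the integer gridlines).
Finally, the integer polynomial consistent with all of this is the stated p.

2*x*y^2 + 2*y^3 - x*y - 3*y^2 + x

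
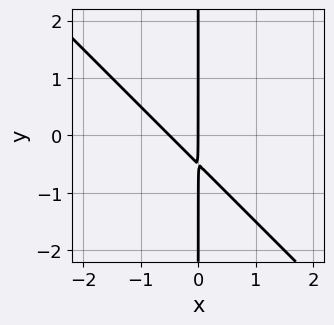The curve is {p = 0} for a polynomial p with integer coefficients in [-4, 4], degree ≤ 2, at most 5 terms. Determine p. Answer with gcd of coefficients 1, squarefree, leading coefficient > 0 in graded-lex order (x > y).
2*x^2 + 2*x*y + x

First, degree: the shape is more complex than any degree-1 curve, so deg p = 2.
Next, from the visible intercepts: it meets the x-axis at x = 0 (among the integer gridlines); every point of the y-axis in the box is on the curve.
Finally, solving for integer coefficients yields p as stated.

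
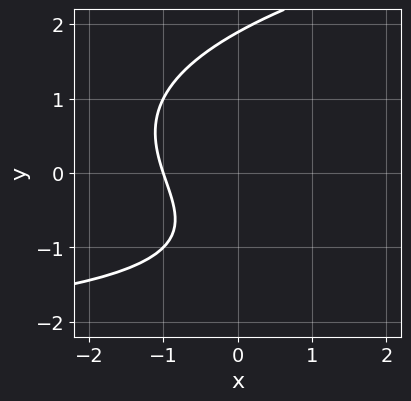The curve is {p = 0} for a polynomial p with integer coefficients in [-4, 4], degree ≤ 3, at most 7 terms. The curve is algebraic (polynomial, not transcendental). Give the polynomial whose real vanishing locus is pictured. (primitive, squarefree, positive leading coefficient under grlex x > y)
deg p = 3.
From the visible intercepts: it crosses the x-axis at the gridline x = -1.
These observations pin down the coefficients.

y^3 - x*y - 3*x - 2*y - 3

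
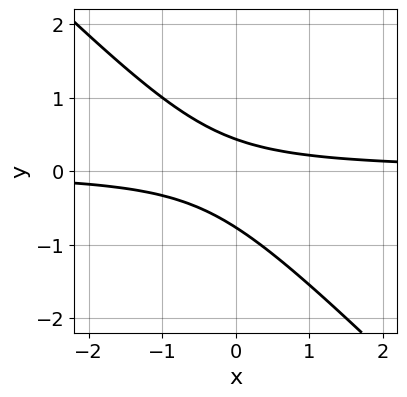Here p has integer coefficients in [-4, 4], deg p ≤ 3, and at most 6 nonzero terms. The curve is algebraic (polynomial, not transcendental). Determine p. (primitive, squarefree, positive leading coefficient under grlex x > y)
Degree: a generic line meets the curve in up to 2 points, so deg p = 2.
Checking where it meets the axes: no x-intercept at any integer in the box.
Assembling these constraints gives the stated polynomial.

3*x*y + 3*y^2 + y - 1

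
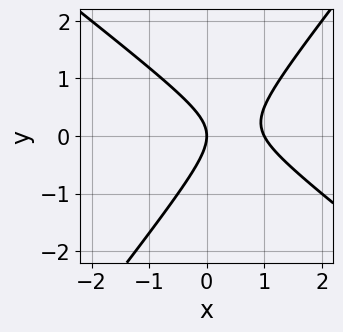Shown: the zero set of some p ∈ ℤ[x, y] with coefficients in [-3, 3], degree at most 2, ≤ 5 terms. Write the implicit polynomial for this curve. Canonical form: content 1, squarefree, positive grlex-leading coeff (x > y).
2*x^2 + x*y - 2*y^2 - 2*x

First, deg p = 2. No degree-1 curve has this shape.
Next, against the integer gridlines: it crosses the y-axis at the gridline y = 0; the x-axis gridline crossings are at x ∈ {0, 1}.
Finally, putting this together gives p.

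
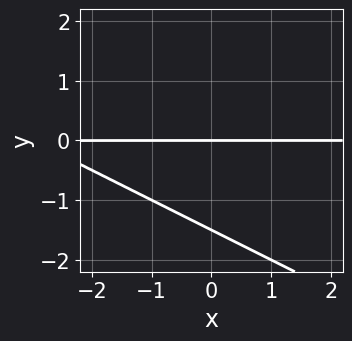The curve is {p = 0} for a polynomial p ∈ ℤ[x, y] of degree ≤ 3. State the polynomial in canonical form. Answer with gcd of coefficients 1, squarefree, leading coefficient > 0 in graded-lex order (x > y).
x*y + 2*y^2 + 3*y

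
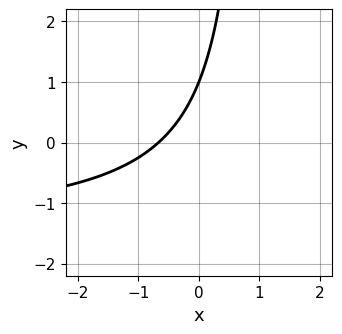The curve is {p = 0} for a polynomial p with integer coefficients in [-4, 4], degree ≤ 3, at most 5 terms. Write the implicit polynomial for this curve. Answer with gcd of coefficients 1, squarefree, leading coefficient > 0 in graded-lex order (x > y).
2*x*y + 3*x - 2*y + 2

The degree is 2 — a generic line meets the curve in up to 2 points.
Reading off the gridlines: it meets the y-axis at y = 1 (among the integer gridlines).
The integer polynomial consistent with all of this is the stated p.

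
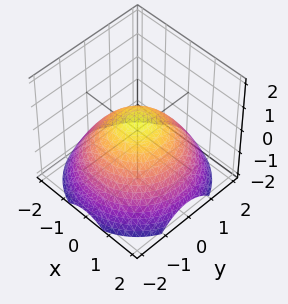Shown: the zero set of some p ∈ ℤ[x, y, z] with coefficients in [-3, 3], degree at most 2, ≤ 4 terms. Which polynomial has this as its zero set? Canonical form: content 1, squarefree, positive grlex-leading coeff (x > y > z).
x^2 + y^2 + 2*z - 1

(a) Degree: a generic line meets the surface in up to 2 points, so deg p = 2.
(b) Symmetries: rotational symmetry about the z-axis ⇒ p depends on x, y only through x² + y².
(c) Observable constraints: among the integer gridlines, it crosses the y-axis at y ∈ {-1, 1}; among the integer gridlines, it crosses the x-axis at x ∈ {-1, 1}.
(d) These observations pin down the coefficients.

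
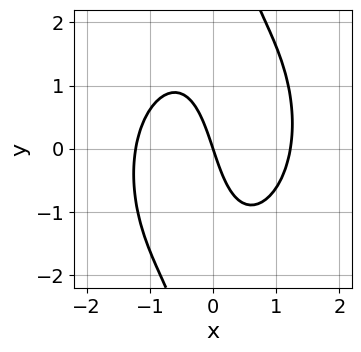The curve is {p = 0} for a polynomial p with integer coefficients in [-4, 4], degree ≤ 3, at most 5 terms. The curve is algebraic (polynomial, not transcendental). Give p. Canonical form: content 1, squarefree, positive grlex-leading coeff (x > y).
2*x^3 + x*y^2 - 3*x - y

(a) The degree is 3 — no degree-2 curve has this shape.
(b) Checking where it meets the axes: it crosses the y-axis at the gridline y = 0; it crosses the x-axis at the gridline x = 0.
(c) Putting this together gives p.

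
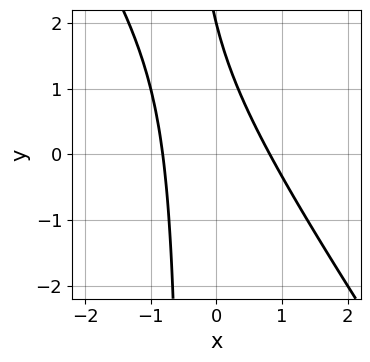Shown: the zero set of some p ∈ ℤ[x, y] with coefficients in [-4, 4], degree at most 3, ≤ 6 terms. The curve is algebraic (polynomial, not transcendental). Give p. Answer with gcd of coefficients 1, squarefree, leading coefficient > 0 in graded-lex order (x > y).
First, degree: the shape is more complex than any degree-1 curve, so deg p = 2.
Then, checking where it meets the axes: it crosses the y-axis at the gridline y = 2.
Finally, assembling these constraints gives the stated polynomial.

3*x^2 + 2*x*y + y - 2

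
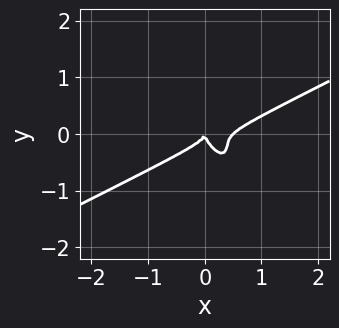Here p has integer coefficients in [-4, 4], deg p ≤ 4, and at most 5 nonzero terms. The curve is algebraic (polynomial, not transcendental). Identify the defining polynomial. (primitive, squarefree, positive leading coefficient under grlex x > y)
2*x^3 - 2*x^2*y - 3*x*y^2 - 2*y^3 - x^2

deg p = 3.
Observable constraints: it meets the x-axis at x = 0 (among the integer gridlines); it meets the y-axis at y = 0 (among the integer gridlines).
Solving for integer coefficients yields p as stated.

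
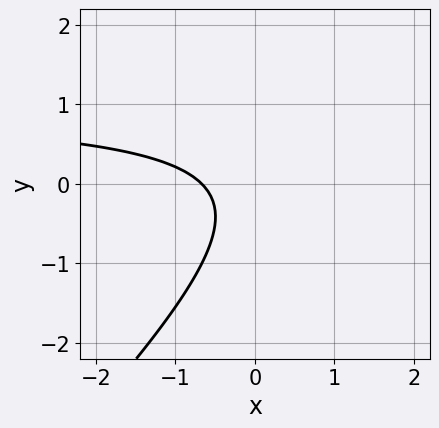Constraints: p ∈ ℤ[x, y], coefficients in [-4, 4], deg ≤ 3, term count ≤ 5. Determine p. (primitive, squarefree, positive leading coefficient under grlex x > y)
deg p = 2. The shape is more complex than any degree-1 curve.
From the visible intercepts: no y-intercept at any integer in the box.
Assembling these constraints gives the stated polynomial.

3*x*y - 3*y^2 - 3*x - y - 2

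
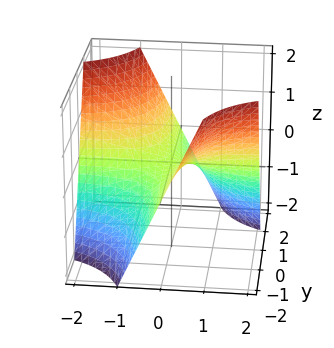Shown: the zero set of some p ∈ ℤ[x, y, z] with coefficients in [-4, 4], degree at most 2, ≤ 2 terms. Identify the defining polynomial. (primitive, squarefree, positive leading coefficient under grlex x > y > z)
x*y + z

The degree is 2 — a hyperbolic paraboloid; a quadric.
Observable constraints: the visible x-axis segment lies entirely on the surface; the visible y-axis segment lies entirely on the surface.
These observations pin down the coefficients.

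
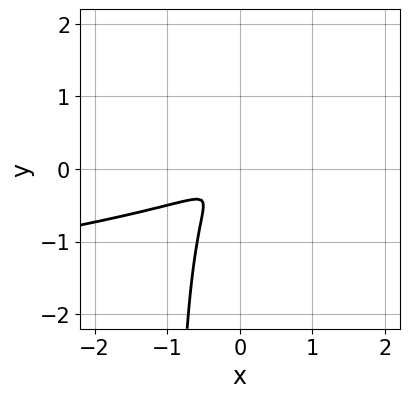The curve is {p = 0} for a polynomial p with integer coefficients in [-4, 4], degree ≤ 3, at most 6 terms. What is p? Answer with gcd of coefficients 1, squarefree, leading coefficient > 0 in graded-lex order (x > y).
(a) Degree: no degree-2 curve has this shape, so deg p = 3.
(b) Solving for integer coefficients yields p as stated.

2*x*y^2 + x^2 - 2*x*y + 2*y^2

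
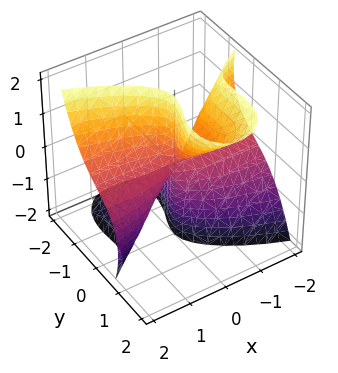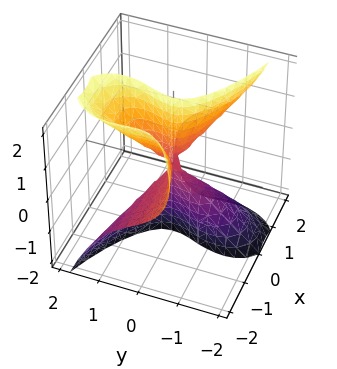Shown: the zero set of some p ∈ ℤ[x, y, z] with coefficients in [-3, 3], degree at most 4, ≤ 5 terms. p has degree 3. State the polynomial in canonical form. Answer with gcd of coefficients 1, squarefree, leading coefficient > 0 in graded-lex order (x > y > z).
2*x^2*y + 3*x^2*z + 2*x*z^2 + 3*y^3 - 3*y^2*z

First, degree: the shape is more complex than any degree-2 surface, so deg p = 3.
Next, from the visible intercepts: the visible x-axis segment lies entirely on the surface; the visible z-axis segment lies entirely on the surface; one y-axis crossing is at y = 0.
Finally, putting this together gives p.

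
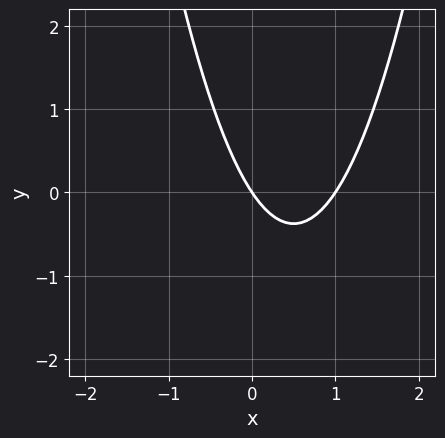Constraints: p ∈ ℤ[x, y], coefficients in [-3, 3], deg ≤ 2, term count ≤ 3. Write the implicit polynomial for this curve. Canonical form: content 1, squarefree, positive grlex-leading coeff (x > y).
3*x^2 - 3*x - 2*y

First, the degree is 2 — a generic line meets the curve in up to 2 points.
Next, observable constraints: it meets the y-axis at y = 0 (among the integer gridlines); the x-axis gridline crossings are at x ∈ {0, 1}.
Finally, solving for integer coefficients yields p as stated.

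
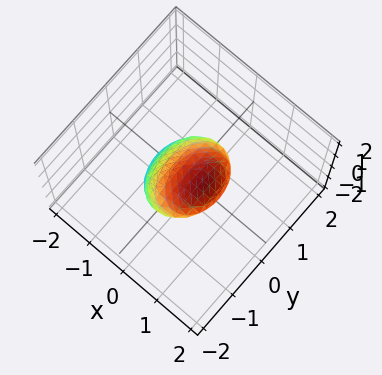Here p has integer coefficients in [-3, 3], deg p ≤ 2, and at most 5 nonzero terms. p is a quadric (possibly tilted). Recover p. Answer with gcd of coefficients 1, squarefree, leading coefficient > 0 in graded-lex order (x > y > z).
2*x^2 - 3*x*z + y^2 + 3*z^2 - 1

1. The degree is 2 — a generic line meets the surface in up to 2 points.
2. Against the integer gridlines: among the integer gridlines, it crosses the y-axis at y ∈ {-1, 1}.
3. Solving for integer coefficients yields p as stated.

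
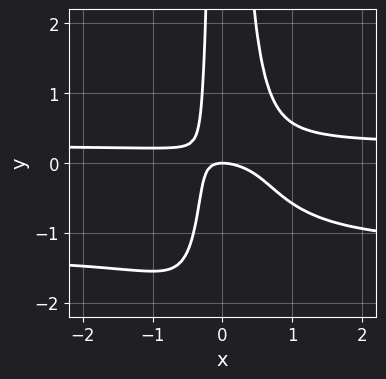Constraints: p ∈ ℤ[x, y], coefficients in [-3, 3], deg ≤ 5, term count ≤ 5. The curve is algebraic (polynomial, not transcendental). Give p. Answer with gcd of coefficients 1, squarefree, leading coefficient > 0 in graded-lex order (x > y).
3*x^2*y^2 + 3*x^2*y - x^2 - 2*x*y - y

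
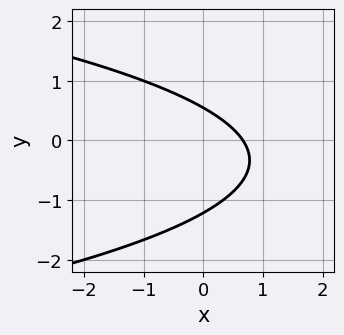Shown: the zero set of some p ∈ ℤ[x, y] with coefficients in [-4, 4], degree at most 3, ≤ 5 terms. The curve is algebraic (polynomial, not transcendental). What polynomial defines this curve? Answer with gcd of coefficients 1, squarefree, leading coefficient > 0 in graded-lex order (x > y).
deg p = 2.
Putting this together gives p.

3*y^2 + 3*x + 2*y - 2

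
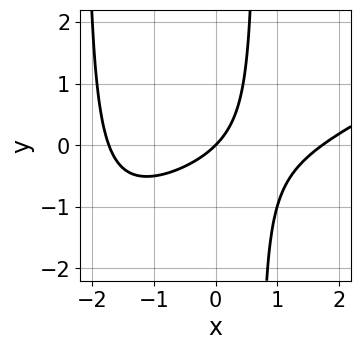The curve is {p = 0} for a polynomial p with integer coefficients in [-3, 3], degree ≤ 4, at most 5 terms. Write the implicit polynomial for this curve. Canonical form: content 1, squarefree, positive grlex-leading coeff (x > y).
x^3 - 2*x^2*y - 3*x*y - 3*x + 3*y

First, degree: the shape is more complex than any degree-2 curve, so deg p = 3.
Then, from the visible intercepts: it meets the y-axis at y = 0 (among the integer gridlines); it crosses the x-axis at the gridline x = 0.
Finally, putting this together gives p.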